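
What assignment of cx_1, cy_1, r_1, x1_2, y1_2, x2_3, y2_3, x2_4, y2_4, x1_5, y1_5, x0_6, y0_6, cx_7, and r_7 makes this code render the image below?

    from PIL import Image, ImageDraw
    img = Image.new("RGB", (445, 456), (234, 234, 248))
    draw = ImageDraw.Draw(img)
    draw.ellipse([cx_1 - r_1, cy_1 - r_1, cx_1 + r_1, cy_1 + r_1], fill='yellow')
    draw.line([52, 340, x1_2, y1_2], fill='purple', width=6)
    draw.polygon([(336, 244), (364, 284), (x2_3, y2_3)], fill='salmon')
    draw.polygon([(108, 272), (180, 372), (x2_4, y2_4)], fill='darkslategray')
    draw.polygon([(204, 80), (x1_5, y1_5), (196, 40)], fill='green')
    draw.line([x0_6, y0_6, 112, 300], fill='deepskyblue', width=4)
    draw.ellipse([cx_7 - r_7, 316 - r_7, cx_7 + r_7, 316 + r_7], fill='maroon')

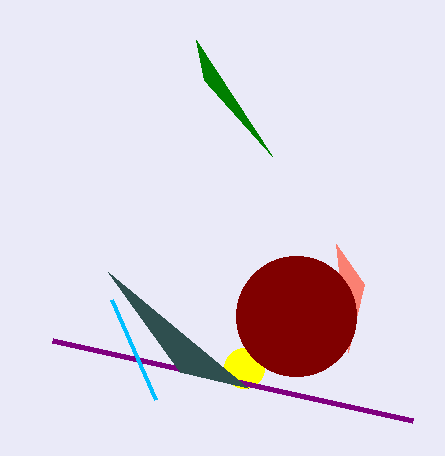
cx_1 = 244; cy_1 = 368; r_1 = 20; x1_2 = 412; y1_2 = 420; x2_3 = 348; y2_3 = 352; x2_4 = 248; y2_4 = 388; x1_5 = 272; y1_5 = 156; x0_6 = 156; y0_6 = 400; cx_7 = 296; r_7 = 60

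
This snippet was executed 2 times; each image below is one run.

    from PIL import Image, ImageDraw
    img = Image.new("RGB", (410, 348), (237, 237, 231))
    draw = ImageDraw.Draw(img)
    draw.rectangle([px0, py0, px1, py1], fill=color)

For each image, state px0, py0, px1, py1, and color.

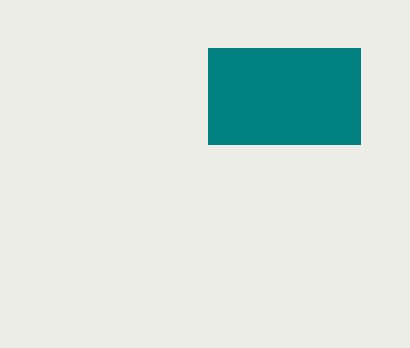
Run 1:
px0 = 208, py0 = 48, px1 = 360, py1 = 144, color = 'teal'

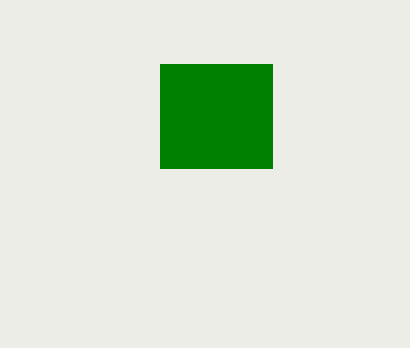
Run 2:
px0 = 160, py0 = 64, px1 = 272, py1 = 168, color = 'green'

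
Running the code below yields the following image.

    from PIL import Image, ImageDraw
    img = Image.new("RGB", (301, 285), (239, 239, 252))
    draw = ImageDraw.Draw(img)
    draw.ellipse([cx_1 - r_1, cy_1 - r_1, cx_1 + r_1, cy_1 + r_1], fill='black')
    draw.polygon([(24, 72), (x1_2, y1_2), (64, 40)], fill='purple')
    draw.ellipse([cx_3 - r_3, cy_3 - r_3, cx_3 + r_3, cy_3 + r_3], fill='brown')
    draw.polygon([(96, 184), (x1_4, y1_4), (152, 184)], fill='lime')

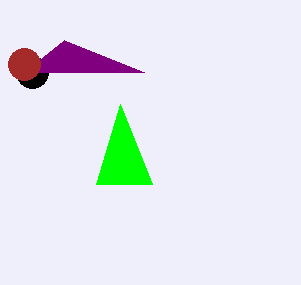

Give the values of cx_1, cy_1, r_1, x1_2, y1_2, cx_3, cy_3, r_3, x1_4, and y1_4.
cx_1 = 32; cy_1 = 72; r_1 = 16; x1_2 = 144; y1_2 = 72; cx_3 = 24; cy_3 = 64; r_3 = 16; x1_4 = 120; y1_4 = 104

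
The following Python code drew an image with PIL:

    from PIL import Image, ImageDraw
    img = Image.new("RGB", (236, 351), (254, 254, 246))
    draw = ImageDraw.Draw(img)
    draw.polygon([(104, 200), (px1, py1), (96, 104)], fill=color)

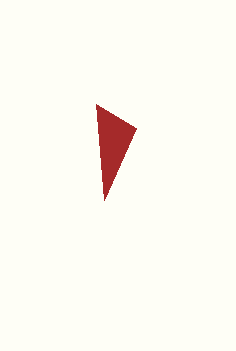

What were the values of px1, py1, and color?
px1 = 136
py1 = 128
color = 'brown'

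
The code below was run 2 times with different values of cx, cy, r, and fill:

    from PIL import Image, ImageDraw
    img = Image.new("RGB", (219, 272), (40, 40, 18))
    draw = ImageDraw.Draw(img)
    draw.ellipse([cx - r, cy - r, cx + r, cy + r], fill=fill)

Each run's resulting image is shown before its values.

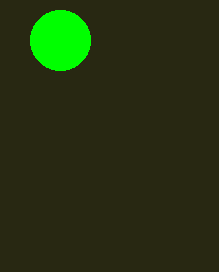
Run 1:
cx = 60
cy = 40
r = 30
fill = 'lime'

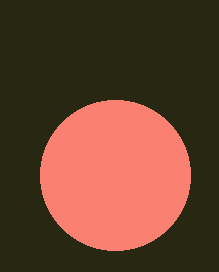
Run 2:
cx = 115; cy = 175; r = 75; fill = 'salmon'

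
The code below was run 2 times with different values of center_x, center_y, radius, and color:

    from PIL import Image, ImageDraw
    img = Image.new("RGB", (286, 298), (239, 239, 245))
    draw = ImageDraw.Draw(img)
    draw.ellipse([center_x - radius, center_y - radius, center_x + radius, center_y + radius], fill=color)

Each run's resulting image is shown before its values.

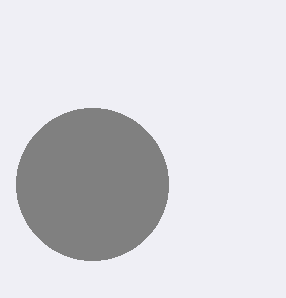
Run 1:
center_x = 92; center_y = 184; radius = 76; color = 'gray'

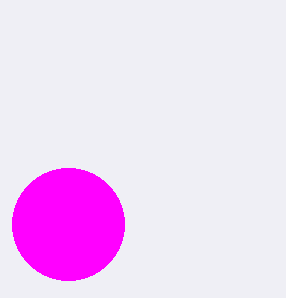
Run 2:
center_x = 68; center_y = 224; radius = 56; color = 'magenta'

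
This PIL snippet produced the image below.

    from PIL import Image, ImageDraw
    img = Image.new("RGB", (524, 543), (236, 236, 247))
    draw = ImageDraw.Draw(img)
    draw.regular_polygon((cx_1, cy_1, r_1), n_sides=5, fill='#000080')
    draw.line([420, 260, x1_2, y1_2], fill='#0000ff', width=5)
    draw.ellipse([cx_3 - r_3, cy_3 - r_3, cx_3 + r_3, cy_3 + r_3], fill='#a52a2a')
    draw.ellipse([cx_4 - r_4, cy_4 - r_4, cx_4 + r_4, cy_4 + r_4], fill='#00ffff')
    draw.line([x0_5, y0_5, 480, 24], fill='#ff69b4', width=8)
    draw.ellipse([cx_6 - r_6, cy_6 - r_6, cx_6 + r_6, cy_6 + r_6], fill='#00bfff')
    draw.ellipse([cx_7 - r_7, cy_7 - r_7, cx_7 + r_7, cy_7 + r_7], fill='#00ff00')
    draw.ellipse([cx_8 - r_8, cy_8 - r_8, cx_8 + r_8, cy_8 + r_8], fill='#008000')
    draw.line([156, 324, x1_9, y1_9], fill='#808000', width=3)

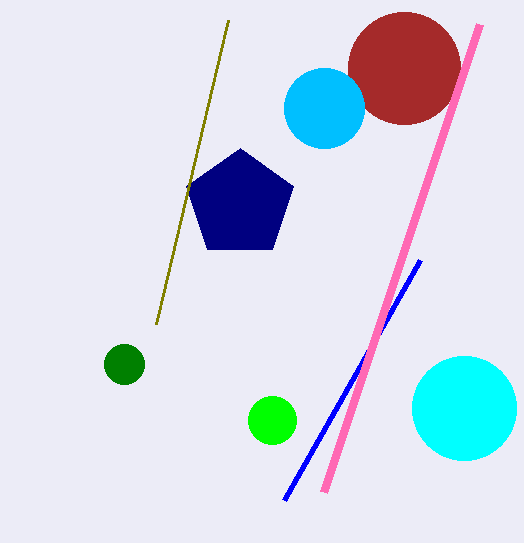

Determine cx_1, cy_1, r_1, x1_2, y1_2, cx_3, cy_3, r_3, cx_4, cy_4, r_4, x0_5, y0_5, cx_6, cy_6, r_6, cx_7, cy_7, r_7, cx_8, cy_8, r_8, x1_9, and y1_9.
cx_1 = 240
cy_1 = 204
r_1 = 56
x1_2 = 284
y1_2 = 500
cx_3 = 404
cy_3 = 68
r_3 = 56
cx_4 = 464
cy_4 = 408
r_4 = 52
x0_5 = 324
y0_5 = 492
cx_6 = 324
cy_6 = 108
r_6 = 40
cx_7 = 272
cy_7 = 420
r_7 = 24
cx_8 = 124
cy_8 = 364
r_8 = 20
x1_9 = 228
y1_9 = 20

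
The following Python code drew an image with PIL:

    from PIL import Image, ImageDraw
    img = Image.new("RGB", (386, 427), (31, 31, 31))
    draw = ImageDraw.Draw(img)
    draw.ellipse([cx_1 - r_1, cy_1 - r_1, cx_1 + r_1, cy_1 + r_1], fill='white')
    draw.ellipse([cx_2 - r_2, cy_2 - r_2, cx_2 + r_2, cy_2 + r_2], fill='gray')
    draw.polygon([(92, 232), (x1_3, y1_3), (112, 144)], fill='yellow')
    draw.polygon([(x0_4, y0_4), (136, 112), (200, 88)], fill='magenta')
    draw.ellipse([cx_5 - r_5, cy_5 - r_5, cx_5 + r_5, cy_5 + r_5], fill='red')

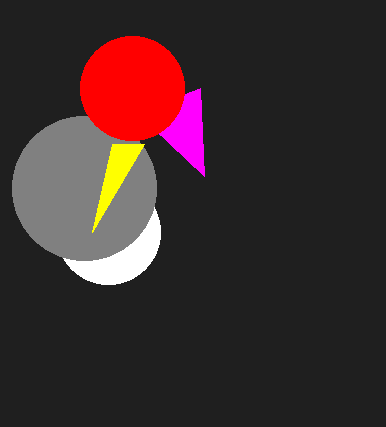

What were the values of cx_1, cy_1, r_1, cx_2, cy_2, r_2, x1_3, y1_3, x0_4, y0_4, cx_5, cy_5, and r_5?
cx_1 = 108; cy_1 = 232; r_1 = 52; cx_2 = 84; cy_2 = 188; r_2 = 72; x1_3 = 144; y1_3 = 144; x0_4 = 204; y0_4 = 176; cx_5 = 132; cy_5 = 88; r_5 = 52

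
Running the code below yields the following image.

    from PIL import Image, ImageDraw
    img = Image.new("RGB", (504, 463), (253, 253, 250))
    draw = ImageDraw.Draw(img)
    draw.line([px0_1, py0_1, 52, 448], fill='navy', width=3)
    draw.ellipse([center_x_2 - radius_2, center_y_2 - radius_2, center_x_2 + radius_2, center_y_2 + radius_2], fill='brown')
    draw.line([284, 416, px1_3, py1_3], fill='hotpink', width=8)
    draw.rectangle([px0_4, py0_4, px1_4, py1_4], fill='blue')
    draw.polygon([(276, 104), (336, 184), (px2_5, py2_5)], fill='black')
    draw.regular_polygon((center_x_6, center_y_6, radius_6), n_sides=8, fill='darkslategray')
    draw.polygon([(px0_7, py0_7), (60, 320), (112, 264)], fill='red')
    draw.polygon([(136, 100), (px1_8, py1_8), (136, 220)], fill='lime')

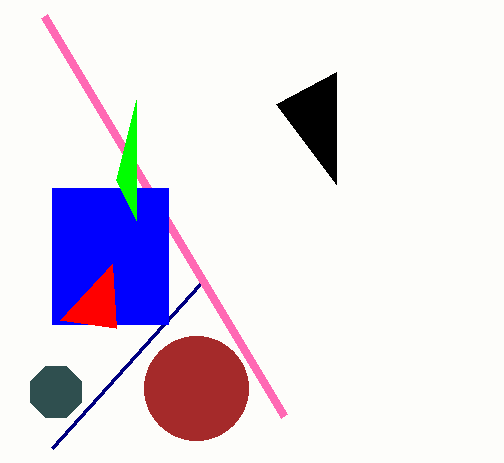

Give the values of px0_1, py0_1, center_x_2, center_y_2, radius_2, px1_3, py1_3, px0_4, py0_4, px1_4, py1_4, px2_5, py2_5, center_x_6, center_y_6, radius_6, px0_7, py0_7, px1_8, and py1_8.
px0_1 = 200, py0_1 = 284, center_x_2 = 196, center_y_2 = 388, radius_2 = 52, px1_3 = 44, py1_3 = 16, px0_4 = 52, py0_4 = 188, px1_4 = 168, py1_4 = 324, px2_5 = 336, py2_5 = 72, center_x_6 = 56, center_y_6 = 392, radius_6 = 28, px0_7 = 116, py0_7 = 328, px1_8 = 116, py1_8 = 180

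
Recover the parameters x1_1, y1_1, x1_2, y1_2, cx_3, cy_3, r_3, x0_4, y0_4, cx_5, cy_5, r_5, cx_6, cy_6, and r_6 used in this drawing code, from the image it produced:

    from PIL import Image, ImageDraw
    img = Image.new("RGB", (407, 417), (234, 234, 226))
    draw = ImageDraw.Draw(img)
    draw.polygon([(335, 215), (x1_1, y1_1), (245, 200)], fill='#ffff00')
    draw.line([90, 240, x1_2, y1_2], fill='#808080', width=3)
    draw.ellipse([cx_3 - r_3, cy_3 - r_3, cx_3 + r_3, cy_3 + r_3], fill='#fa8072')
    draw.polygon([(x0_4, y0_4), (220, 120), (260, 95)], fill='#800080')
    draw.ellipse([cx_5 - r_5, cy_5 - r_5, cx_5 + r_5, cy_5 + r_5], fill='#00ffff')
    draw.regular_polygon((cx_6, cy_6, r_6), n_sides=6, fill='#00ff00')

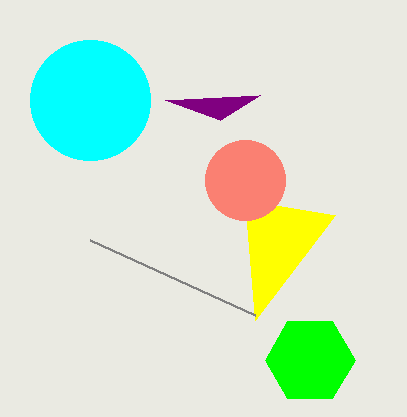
x1_1 = 255; y1_1 = 320; x1_2 = 255; y1_2 = 315; cx_3 = 245; cy_3 = 180; r_3 = 40; x0_4 = 165; y0_4 = 100; cx_5 = 90; cy_5 = 100; r_5 = 60; cx_6 = 310; cy_6 = 360; r_6 = 45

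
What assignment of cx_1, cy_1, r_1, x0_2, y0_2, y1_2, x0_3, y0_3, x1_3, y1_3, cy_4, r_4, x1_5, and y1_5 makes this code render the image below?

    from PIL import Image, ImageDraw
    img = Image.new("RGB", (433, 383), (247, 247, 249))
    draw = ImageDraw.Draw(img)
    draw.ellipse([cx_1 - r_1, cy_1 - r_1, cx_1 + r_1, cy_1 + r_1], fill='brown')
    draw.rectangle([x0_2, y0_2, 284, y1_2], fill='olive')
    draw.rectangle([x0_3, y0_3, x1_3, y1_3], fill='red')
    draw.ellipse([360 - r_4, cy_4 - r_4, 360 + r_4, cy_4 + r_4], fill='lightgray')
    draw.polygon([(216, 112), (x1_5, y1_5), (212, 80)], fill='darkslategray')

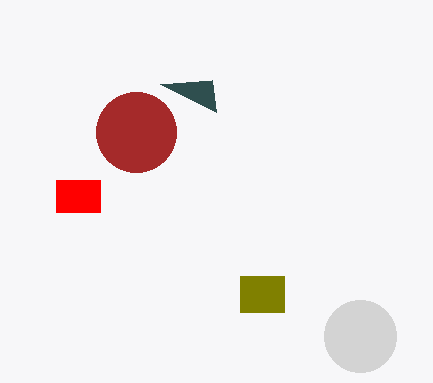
cx_1 = 136
cy_1 = 132
r_1 = 40
x0_2 = 240
y0_2 = 276
y1_2 = 312
x0_3 = 56
y0_3 = 180
x1_3 = 100
y1_3 = 212
cy_4 = 336
r_4 = 36
x1_5 = 160
y1_5 = 84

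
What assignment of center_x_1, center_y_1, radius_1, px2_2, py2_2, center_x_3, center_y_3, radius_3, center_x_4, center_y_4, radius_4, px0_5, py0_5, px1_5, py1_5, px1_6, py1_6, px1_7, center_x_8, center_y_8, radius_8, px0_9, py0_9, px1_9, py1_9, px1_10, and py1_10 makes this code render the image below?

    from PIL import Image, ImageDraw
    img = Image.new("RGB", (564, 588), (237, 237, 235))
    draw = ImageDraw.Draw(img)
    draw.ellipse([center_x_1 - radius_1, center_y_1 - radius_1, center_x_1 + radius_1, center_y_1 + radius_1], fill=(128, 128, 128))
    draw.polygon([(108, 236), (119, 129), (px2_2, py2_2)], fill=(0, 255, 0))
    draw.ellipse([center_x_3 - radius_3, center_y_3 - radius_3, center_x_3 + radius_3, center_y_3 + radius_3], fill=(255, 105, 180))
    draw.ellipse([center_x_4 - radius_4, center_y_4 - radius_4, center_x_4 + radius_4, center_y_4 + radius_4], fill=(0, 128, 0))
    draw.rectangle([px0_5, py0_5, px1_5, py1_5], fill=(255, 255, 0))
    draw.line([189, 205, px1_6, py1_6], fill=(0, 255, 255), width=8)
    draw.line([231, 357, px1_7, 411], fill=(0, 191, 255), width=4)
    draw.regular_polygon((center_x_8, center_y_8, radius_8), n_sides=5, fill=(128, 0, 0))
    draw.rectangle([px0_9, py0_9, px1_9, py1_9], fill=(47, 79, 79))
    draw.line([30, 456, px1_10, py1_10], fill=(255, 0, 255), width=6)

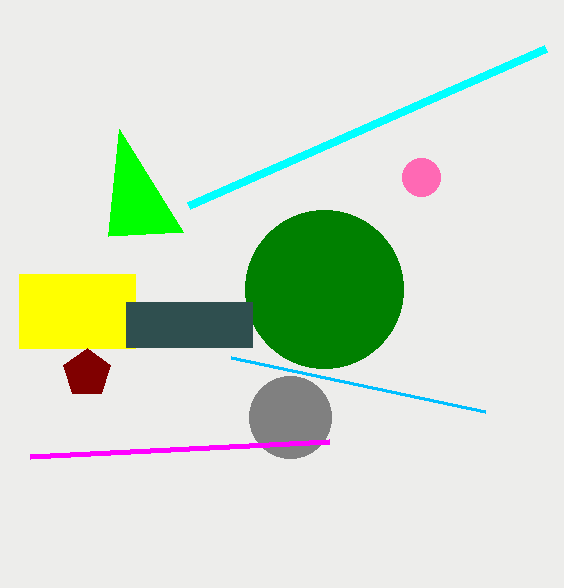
center_x_1 = 290; center_y_1 = 417; radius_1 = 41; px2_2 = 183; py2_2 = 232; center_x_3 = 421; center_y_3 = 177; radius_3 = 19; center_x_4 = 324; center_y_4 = 289; radius_4 = 79; px0_5 = 19; py0_5 = 274; px1_5 = 135; py1_5 = 348; px1_6 = 546; py1_6 = 48; px1_7 = 485; center_x_8 = 87; center_y_8 = 373; radius_8 = 25; px0_9 = 126; py0_9 = 302; px1_9 = 252; py1_9 = 347; px1_10 = 329; py1_10 = 441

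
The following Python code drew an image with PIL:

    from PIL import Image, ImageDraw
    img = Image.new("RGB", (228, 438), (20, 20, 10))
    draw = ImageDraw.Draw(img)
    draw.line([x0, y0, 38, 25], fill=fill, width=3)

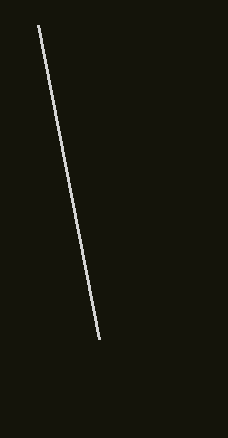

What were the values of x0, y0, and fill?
x0 = 99, y0 = 339, fill = 'lightgray'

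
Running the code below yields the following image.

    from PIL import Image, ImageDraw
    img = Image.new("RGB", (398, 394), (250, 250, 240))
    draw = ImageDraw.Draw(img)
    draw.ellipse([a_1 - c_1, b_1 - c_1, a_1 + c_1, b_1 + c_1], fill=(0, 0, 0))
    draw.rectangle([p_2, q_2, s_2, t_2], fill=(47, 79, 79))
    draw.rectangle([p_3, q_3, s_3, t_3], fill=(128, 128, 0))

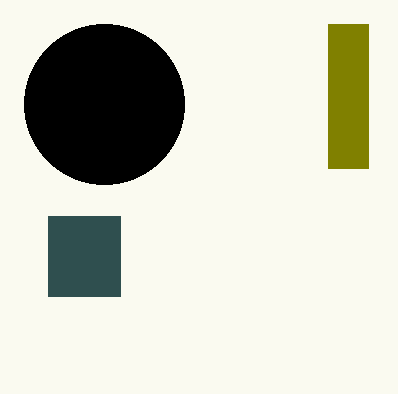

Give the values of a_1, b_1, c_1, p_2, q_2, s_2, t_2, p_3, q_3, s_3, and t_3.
a_1 = 104; b_1 = 104; c_1 = 80; p_2 = 48; q_2 = 216; s_2 = 120; t_2 = 296; p_3 = 328; q_3 = 24; s_3 = 368; t_3 = 168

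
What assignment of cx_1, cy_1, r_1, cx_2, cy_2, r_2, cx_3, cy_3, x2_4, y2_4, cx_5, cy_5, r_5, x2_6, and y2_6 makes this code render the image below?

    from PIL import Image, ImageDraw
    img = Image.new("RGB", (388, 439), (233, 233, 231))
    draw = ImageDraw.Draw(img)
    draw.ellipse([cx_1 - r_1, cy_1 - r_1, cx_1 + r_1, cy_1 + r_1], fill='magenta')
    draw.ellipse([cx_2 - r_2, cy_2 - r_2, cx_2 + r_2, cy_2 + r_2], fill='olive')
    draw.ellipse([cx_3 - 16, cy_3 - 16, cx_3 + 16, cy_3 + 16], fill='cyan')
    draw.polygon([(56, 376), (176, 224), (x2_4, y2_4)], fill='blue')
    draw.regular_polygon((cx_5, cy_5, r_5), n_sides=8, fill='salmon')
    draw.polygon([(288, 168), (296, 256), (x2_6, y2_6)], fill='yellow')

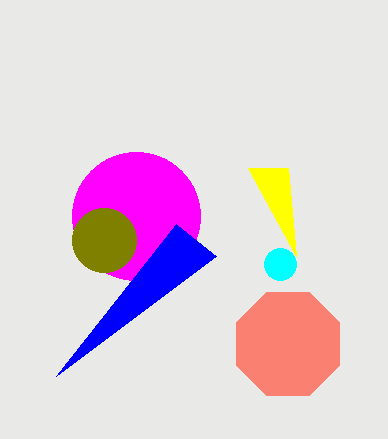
cx_1 = 136
cy_1 = 216
r_1 = 64
cx_2 = 104
cy_2 = 240
r_2 = 32
cx_3 = 280
cy_3 = 264
x2_4 = 216
y2_4 = 256
cx_5 = 288
cy_5 = 344
r_5 = 56
x2_6 = 248
y2_6 = 168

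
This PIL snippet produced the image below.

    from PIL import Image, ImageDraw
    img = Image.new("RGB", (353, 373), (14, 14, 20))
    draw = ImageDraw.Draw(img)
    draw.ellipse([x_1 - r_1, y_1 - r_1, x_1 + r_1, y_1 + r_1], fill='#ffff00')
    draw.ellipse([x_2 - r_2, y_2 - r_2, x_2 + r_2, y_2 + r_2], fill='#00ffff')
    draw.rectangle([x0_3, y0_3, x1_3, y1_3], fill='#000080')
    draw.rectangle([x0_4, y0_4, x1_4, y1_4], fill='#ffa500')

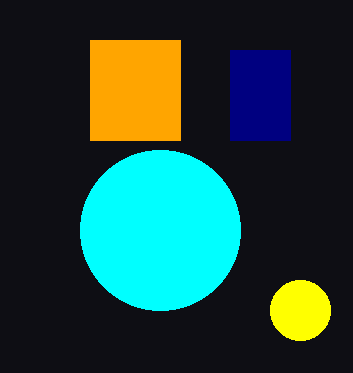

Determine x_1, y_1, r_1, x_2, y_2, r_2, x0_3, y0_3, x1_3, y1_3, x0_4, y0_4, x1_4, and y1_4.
x_1 = 300, y_1 = 310, r_1 = 30, x_2 = 160, y_2 = 230, r_2 = 80, x0_3 = 230, y0_3 = 50, x1_3 = 290, y1_3 = 140, x0_4 = 90, y0_4 = 40, x1_4 = 180, y1_4 = 140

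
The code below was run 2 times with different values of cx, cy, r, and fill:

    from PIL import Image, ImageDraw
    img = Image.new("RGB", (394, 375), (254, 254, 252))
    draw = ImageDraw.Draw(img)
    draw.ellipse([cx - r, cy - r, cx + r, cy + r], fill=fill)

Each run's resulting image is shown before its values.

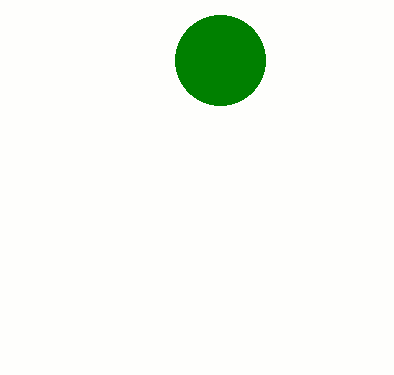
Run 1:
cx = 220
cy = 60
r = 45
fill = 'green'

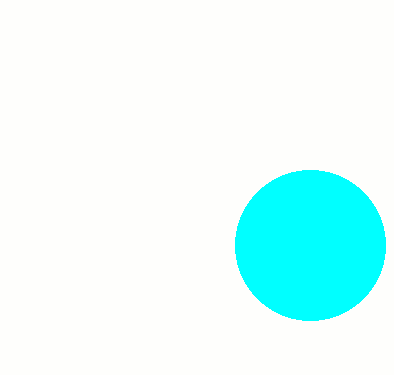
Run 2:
cx = 310, cy = 245, r = 75, fill = 'cyan'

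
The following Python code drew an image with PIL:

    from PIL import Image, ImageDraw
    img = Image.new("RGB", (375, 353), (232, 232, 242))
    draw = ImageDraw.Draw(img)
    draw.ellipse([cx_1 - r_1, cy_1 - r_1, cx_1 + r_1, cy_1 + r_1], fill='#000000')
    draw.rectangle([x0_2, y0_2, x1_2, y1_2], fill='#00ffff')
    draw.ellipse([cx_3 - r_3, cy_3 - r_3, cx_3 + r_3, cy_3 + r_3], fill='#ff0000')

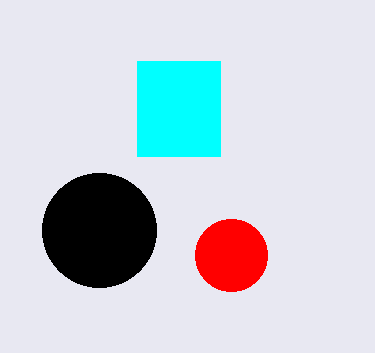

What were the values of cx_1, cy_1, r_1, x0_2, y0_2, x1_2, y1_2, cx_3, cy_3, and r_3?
cx_1 = 99
cy_1 = 230
r_1 = 57
x0_2 = 137
y0_2 = 61
x1_2 = 220
y1_2 = 156
cx_3 = 231
cy_3 = 255
r_3 = 36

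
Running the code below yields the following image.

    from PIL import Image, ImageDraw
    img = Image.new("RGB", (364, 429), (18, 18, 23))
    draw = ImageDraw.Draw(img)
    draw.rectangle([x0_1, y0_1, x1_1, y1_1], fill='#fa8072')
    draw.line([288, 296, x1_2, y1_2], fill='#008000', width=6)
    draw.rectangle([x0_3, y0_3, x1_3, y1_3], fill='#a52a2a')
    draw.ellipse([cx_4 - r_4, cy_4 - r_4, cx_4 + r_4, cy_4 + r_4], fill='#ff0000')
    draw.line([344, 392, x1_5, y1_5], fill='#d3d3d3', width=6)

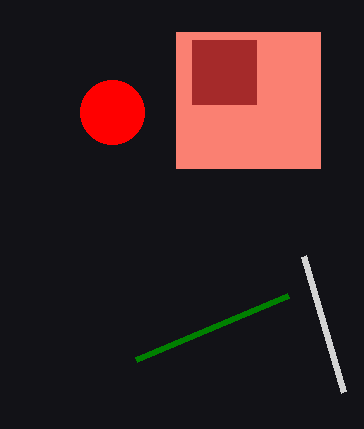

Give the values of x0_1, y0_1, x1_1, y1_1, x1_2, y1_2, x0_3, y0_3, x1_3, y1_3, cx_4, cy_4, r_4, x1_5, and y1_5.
x0_1 = 176, y0_1 = 32, x1_1 = 320, y1_1 = 168, x1_2 = 136, y1_2 = 360, x0_3 = 192, y0_3 = 40, x1_3 = 256, y1_3 = 104, cx_4 = 112, cy_4 = 112, r_4 = 32, x1_5 = 304, y1_5 = 256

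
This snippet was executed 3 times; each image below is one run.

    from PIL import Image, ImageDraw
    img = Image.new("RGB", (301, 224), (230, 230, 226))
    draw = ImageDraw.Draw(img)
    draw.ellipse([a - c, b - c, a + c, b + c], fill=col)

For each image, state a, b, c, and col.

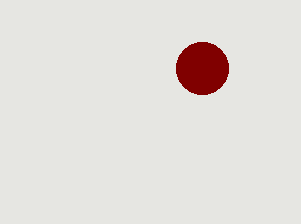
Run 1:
a = 202
b = 68
c = 26
col = 'maroon'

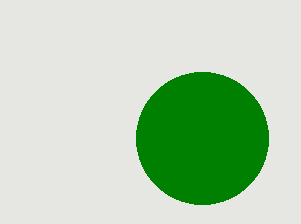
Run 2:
a = 202
b = 138
c = 66
col = 'green'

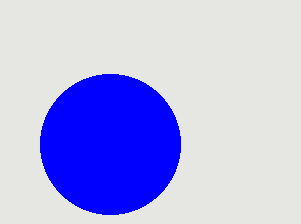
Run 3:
a = 110, b = 144, c = 70, col = 'blue'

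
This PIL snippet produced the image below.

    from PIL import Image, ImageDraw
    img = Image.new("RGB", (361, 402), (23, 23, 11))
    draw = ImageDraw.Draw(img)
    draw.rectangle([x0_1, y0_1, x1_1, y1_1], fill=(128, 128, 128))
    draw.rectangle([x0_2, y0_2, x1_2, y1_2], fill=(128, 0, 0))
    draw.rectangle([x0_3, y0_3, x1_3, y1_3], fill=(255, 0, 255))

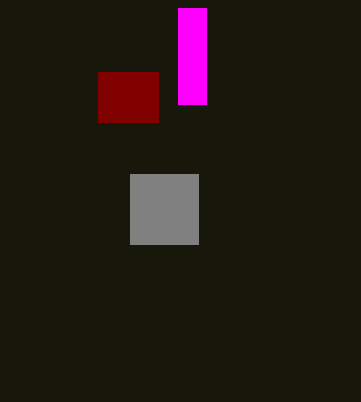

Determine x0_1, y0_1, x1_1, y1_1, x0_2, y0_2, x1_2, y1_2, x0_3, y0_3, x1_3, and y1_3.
x0_1 = 130
y0_1 = 174
x1_1 = 198
y1_1 = 244
x0_2 = 98
y0_2 = 72
x1_2 = 158
y1_2 = 122
x0_3 = 178
y0_3 = 8
x1_3 = 206
y1_3 = 104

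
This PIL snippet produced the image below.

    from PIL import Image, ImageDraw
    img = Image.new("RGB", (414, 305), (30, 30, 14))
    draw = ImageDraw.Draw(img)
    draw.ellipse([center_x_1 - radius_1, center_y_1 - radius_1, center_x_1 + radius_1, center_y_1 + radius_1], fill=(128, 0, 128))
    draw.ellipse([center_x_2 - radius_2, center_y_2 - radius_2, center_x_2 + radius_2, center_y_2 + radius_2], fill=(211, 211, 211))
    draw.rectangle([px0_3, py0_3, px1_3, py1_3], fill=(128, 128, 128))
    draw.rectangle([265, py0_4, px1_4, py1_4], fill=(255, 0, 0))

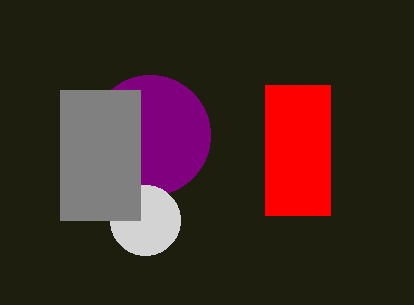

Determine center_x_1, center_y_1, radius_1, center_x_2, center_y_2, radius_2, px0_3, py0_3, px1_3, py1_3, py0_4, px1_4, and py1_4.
center_x_1 = 150
center_y_1 = 135
radius_1 = 60
center_x_2 = 145
center_y_2 = 220
radius_2 = 35
px0_3 = 60
py0_3 = 90
px1_3 = 140
py1_3 = 220
py0_4 = 85
px1_4 = 330
py1_4 = 215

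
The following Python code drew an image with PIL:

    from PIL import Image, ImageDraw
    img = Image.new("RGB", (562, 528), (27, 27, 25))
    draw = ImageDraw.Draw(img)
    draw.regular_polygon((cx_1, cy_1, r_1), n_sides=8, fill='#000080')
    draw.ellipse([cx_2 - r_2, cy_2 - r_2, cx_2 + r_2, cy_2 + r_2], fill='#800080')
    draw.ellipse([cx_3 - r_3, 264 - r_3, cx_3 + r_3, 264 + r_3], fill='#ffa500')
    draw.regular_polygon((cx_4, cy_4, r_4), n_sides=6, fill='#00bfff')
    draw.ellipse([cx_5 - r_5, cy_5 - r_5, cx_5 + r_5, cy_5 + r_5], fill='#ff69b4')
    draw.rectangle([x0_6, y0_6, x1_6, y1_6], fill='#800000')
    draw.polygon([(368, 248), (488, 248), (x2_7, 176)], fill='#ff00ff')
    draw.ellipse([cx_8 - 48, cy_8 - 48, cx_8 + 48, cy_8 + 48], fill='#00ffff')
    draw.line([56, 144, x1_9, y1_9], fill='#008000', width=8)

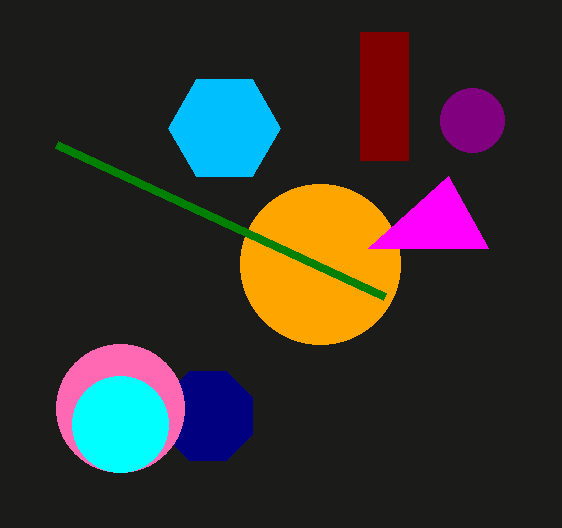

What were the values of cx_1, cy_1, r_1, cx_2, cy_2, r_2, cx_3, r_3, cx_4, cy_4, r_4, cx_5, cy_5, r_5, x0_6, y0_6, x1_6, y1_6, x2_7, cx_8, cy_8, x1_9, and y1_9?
cx_1 = 208, cy_1 = 416, r_1 = 48, cx_2 = 472, cy_2 = 120, r_2 = 32, cx_3 = 320, r_3 = 80, cx_4 = 224, cy_4 = 128, r_4 = 56, cx_5 = 120, cy_5 = 408, r_5 = 64, x0_6 = 360, y0_6 = 32, x1_6 = 408, y1_6 = 160, x2_7 = 448, cx_8 = 120, cy_8 = 424, x1_9 = 384, y1_9 = 296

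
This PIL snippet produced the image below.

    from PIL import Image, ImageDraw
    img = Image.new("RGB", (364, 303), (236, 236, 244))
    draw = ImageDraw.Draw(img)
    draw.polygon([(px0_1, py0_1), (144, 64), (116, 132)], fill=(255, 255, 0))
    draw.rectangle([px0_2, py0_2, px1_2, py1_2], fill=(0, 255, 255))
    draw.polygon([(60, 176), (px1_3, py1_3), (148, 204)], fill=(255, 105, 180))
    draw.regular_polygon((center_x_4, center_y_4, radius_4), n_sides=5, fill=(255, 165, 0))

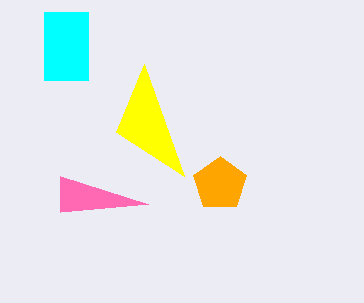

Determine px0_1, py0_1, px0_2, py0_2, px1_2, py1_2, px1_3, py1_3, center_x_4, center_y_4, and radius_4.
px0_1 = 184, py0_1 = 176, px0_2 = 44, py0_2 = 12, px1_2 = 88, py1_2 = 80, px1_3 = 60, py1_3 = 212, center_x_4 = 220, center_y_4 = 184, radius_4 = 28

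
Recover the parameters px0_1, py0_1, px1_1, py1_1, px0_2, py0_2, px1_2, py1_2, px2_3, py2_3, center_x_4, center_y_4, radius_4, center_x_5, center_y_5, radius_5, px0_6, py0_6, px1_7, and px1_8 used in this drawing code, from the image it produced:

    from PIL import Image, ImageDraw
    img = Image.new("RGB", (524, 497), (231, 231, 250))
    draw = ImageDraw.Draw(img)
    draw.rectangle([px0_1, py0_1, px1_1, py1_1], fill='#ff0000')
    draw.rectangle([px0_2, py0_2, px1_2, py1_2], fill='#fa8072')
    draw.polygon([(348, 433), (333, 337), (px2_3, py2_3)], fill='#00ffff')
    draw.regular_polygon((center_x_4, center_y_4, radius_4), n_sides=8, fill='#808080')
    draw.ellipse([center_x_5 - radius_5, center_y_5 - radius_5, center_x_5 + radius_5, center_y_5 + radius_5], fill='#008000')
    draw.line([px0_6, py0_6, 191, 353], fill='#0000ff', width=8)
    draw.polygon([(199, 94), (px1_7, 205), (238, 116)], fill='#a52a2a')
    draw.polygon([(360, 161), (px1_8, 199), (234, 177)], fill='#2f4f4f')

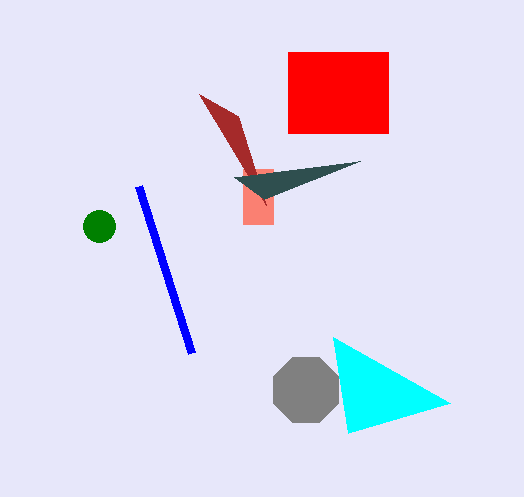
px0_1 = 288, py0_1 = 52, px1_1 = 388, py1_1 = 133, px0_2 = 243, py0_2 = 169, px1_2 = 273, py1_2 = 224, px2_3 = 450, py2_3 = 403, center_x_4 = 306, center_y_4 = 390, radius_4 = 35, center_x_5 = 99, center_y_5 = 226, radius_5 = 16, px0_6 = 138, py0_6 = 186, px1_7 = 266, px1_8 = 264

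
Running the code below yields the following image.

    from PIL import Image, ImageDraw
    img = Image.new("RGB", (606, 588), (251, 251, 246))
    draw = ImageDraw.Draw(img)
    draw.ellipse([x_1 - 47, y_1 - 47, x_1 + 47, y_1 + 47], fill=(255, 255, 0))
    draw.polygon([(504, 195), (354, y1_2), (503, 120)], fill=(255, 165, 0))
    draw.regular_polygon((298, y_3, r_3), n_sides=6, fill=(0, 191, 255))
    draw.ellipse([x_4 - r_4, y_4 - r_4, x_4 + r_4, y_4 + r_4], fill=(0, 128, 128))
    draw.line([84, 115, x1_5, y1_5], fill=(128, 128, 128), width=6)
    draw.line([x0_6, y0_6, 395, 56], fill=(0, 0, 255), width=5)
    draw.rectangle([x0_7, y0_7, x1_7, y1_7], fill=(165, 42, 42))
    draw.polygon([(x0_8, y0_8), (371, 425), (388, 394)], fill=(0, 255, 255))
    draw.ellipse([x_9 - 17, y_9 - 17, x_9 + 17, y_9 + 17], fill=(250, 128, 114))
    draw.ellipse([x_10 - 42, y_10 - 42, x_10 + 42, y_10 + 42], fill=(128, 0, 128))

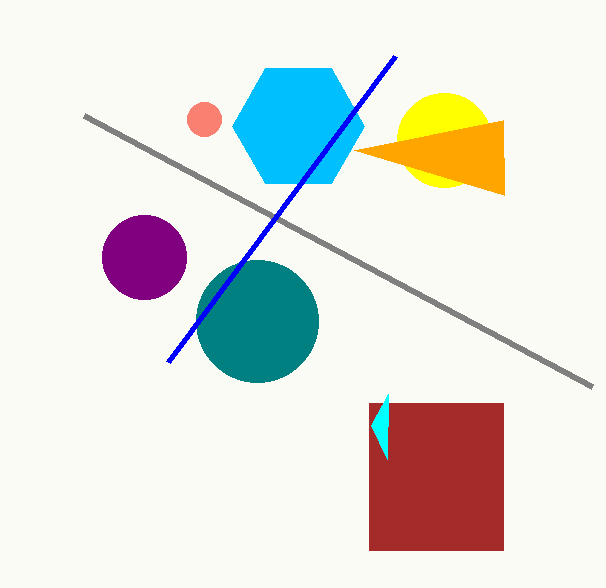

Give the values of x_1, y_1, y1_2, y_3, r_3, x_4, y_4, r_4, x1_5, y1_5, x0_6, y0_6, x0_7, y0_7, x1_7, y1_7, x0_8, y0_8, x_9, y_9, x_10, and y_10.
x_1 = 444, y_1 = 140, y1_2 = 150, y_3 = 126, r_3 = 66, x_4 = 257, y_4 = 321, r_4 = 61, x1_5 = 592, y1_5 = 386, x0_6 = 168, y0_6 = 362, x0_7 = 369, y0_7 = 403, x1_7 = 503, y1_7 = 550, x0_8 = 387, y0_8 = 459, x_9 = 204, y_9 = 119, x_10 = 144, y_10 = 257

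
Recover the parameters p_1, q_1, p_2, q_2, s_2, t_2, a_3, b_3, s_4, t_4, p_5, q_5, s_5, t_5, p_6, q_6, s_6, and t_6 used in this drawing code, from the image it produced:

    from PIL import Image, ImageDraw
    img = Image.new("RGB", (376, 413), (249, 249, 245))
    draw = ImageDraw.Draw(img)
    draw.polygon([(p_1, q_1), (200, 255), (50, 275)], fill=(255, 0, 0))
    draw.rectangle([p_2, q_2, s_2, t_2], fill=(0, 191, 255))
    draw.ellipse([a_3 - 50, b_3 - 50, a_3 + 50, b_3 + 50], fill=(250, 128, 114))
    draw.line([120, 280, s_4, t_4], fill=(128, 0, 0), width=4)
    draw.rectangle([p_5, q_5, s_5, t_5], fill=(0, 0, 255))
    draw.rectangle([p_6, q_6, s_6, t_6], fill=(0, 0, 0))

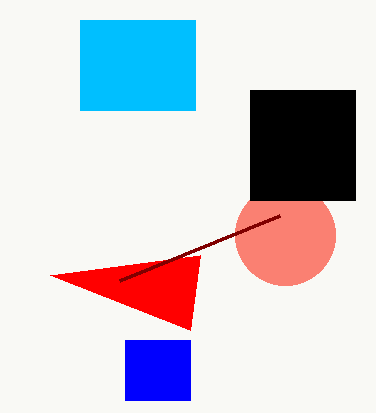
p_1 = 190; q_1 = 330; p_2 = 80; q_2 = 20; s_2 = 195; t_2 = 110; a_3 = 285; b_3 = 235; s_4 = 280; t_4 = 215; p_5 = 125; q_5 = 340; s_5 = 190; t_5 = 400; p_6 = 250; q_6 = 90; s_6 = 355; t_6 = 200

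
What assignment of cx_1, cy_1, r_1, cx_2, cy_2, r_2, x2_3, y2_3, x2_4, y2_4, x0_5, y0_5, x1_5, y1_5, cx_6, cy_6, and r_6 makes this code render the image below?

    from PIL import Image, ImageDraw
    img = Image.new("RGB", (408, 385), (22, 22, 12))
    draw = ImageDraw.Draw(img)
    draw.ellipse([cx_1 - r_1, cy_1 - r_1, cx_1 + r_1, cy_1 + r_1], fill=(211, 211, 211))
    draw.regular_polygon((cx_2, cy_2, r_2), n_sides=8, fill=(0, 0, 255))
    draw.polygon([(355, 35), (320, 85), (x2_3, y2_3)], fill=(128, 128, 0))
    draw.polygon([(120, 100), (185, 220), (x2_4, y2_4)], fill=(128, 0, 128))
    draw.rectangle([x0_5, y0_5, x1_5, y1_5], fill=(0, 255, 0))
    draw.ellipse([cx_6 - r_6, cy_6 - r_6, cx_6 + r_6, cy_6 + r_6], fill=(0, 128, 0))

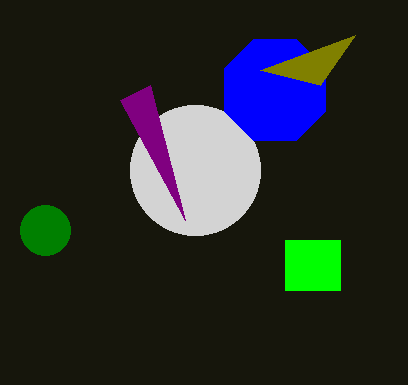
cx_1 = 195, cy_1 = 170, r_1 = 65, cx_2 = 275, cy_2 = 90, r_2 = 55, x2_3 = 260, y2_3 = 70, x2_4 = 150, y2_4 = 85, x0_5 = 285, y0_5 = 240, x1_5 = 340, y1_5 = 290, cx_6 = 45, cy_6 = 230, r_6 = 25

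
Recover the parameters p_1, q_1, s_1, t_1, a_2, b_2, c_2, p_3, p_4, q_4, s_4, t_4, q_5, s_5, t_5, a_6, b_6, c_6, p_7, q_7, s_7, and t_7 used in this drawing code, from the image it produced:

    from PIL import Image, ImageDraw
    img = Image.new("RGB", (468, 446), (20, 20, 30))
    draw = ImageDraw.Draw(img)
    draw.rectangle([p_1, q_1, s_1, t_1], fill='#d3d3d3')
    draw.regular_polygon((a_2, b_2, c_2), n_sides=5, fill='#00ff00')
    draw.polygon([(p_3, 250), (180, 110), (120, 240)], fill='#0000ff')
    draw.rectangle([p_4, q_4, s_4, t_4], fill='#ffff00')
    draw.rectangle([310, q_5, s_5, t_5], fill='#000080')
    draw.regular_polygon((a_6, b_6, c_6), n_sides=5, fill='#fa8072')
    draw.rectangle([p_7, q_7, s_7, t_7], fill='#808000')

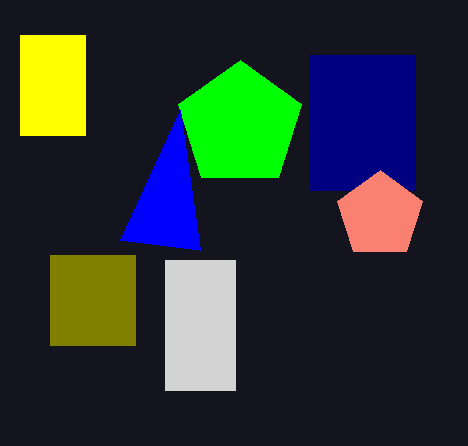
p_1 = 165; q_1 = 260; s_1 = 235; t_1 = 390; a_2 = 240; b_2 = 125; c_2 = 65; p_3 = 200; p_4 = 20; q_4 = 35; s_4 = 85; t_4 = 135; q_5 = 55; s_5 = 415; t_5 = 190; a_6 = 380; b_6 = 215; c_6 = 45; p_7 = 50; q_7 = 255; s_7 = 135; t_7 = 345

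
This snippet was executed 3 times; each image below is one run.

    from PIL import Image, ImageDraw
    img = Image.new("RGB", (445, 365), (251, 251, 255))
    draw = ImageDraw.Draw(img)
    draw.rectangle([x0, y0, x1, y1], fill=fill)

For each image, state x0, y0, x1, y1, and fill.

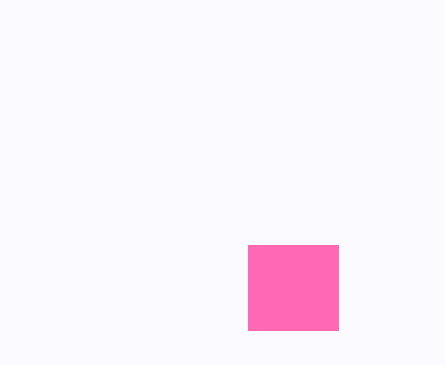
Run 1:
x0 = 248
y0 = 245
x1 = 338
y1 = 330
fill = 'hotpink'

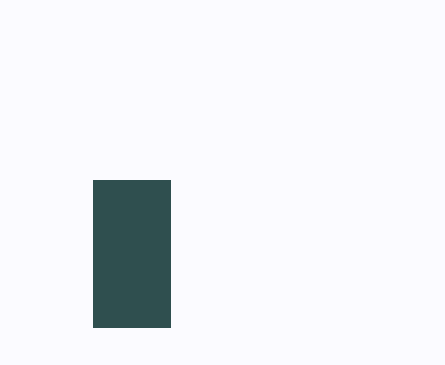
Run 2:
x0 = 93
y0 = 180
x1 = 170
y1 = 327
fill = 'darkslategray'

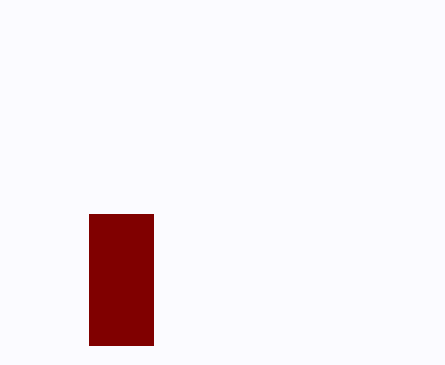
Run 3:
x0 = 89
y0 = 214
x1 = 153
y1 = 345
fill = 'maroon'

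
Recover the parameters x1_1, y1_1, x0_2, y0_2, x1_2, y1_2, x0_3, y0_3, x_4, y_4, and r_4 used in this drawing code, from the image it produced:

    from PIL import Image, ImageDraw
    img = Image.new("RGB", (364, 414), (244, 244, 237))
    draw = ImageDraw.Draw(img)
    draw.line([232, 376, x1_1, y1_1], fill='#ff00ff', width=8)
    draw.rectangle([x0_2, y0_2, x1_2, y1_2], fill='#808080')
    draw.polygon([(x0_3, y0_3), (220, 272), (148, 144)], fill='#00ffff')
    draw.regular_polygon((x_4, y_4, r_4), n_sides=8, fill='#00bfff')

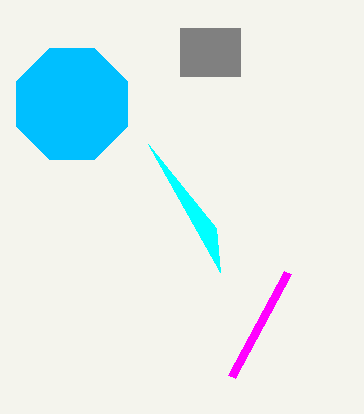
x1_1 = 288; y1_1 = 272; x0_2 = 180; y0_2 = 28; x1_2 = 240; y1_2 = 76; x0_3 = 216; y0_3 = 228; x_4 = 72; y_4 = 104; r_4 = 60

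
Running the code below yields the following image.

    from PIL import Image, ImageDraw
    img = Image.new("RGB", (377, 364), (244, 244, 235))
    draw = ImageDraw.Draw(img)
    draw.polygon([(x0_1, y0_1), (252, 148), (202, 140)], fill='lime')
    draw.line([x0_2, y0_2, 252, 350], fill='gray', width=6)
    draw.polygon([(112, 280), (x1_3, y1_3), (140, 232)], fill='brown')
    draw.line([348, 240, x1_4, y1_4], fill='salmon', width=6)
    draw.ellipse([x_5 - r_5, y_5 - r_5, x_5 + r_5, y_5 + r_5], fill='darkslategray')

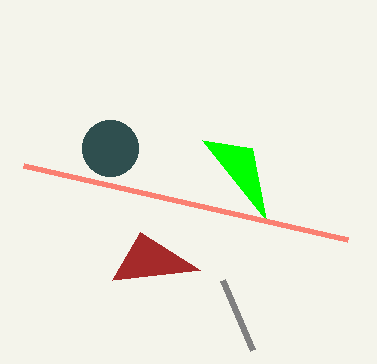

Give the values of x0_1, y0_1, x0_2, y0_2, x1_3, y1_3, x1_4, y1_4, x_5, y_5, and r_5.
x0_1 = 266, y0_1 = 220, x0_2 = 222, y0_2 = 280, x1_3 = 200, y1_3 = 270, x1_4 = 24, y1_4 = 166, x_5 = 110, y_5 = 148, r_5 = 28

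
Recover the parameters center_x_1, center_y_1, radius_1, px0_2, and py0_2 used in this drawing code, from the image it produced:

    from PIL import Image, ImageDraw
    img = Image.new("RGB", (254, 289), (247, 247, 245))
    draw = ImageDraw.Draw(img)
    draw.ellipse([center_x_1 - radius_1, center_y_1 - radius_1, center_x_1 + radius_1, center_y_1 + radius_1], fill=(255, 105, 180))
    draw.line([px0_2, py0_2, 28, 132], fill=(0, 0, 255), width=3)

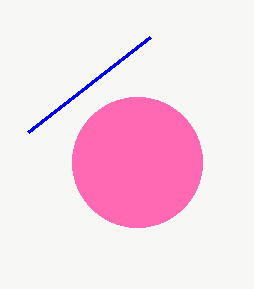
center_x_1 = 137, center_y_1 = 162, radius_1 = 65, px0_2 = 150, py0_2 = 37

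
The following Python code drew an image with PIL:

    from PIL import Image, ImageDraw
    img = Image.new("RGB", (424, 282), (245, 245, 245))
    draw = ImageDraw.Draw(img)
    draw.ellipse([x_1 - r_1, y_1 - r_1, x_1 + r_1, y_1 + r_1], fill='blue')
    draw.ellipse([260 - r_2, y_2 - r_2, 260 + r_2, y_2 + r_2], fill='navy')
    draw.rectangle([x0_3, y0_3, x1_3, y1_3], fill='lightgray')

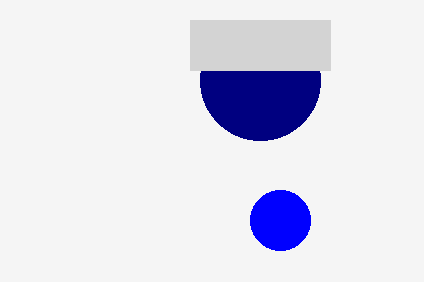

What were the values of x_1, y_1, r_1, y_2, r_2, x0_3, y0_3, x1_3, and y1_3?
x_1 = 280; y_1 = 220; r_1 = 30; y_2 = 80; r_2 = 60; x0_3 = 190; y0_3 = 20; x1_3 = 330; y1_3 = 70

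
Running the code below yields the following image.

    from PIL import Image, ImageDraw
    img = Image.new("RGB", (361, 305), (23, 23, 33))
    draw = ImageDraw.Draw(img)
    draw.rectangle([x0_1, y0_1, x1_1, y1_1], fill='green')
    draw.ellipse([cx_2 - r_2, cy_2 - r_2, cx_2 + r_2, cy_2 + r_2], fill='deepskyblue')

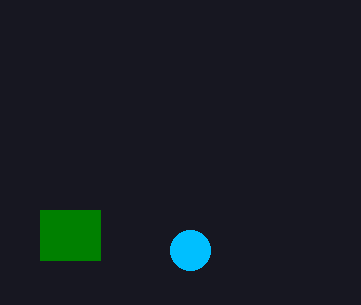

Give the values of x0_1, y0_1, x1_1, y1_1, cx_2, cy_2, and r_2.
x0_1 = 40
y0_1 = 210
x1_1 = 100
y1_1 = 260
cx_2 = 190
cy_2 = 250
r_2 = 20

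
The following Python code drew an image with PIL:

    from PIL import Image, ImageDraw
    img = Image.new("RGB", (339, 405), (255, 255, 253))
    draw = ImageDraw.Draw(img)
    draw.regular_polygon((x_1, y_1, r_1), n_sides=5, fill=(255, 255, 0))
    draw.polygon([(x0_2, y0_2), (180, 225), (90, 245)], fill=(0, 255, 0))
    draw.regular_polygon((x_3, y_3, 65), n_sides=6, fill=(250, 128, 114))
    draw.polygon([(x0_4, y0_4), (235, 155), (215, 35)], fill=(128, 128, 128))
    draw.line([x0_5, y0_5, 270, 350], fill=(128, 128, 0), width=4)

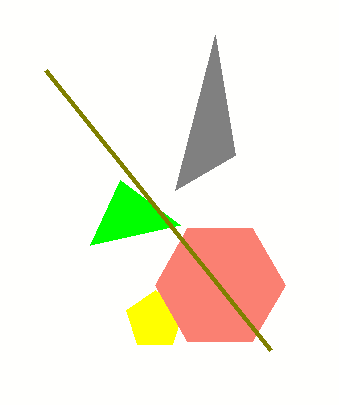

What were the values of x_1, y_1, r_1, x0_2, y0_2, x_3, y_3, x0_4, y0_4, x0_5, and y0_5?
x_1 = 155, y_1 = 320, r_1 = 30, x0_2 = 120, y0_2 = 180, x_3 = 220, y_3 = 285, x0_4 = 175, y0_4 = 190, x0_5 = 45, y0_5 = 70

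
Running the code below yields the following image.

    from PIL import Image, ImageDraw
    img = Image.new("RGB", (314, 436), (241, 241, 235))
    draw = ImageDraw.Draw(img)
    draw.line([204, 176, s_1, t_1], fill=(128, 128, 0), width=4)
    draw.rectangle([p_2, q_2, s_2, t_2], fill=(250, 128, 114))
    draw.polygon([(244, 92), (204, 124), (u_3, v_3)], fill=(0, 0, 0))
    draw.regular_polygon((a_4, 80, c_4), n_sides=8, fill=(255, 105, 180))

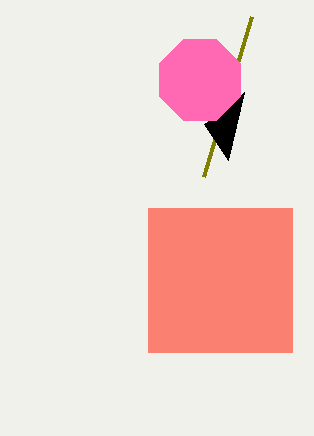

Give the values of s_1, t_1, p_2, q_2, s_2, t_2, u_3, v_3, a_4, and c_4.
s_1 = 252; t_1 = 16; p_2 = 148; q_2 = 208; s_2 = 292; t_2 = 352; u_3 = 228; v_3 = 160; a_4 = 200; c_4 = 44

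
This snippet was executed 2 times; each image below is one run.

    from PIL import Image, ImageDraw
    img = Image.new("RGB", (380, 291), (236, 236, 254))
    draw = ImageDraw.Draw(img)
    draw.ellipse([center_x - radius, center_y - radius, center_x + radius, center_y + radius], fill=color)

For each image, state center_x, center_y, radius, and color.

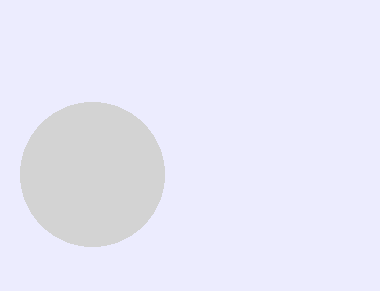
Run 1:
center_x = 92, center_y = 174, radius = 72, color = 'lightgray'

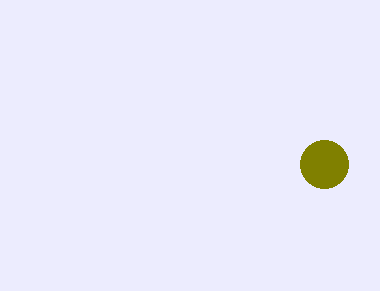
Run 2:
center_x = 324
center_y = 164
radius = 24
color = 'olive'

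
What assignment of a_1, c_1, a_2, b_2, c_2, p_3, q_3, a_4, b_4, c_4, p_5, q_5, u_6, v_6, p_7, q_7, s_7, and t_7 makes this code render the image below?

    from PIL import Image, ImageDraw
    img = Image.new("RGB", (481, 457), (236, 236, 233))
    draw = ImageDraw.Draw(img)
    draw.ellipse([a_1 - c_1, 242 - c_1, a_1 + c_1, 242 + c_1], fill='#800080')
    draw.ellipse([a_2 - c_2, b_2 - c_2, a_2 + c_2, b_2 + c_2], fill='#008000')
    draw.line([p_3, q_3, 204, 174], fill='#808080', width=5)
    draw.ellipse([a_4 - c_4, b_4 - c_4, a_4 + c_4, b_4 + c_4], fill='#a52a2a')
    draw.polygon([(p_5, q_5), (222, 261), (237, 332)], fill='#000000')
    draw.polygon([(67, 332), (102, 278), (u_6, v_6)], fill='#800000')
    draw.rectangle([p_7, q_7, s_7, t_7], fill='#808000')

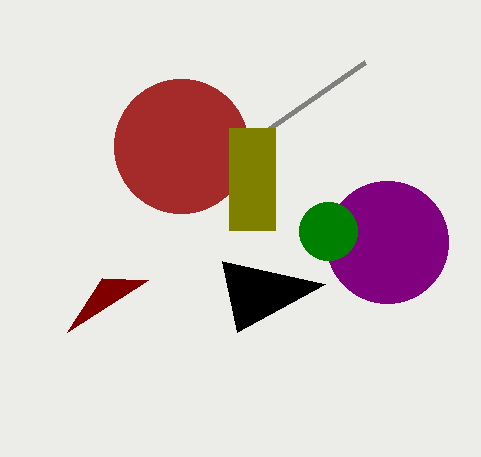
a_1 = 387; c_1 = 61; a_2 = 328; b_2 = 231; c_2 = 29; p_3 = 365; q_3 = 62; a_4 = 181; b_4 = 146; c_4 = 67; p_5 = 325; q_5 = 284; u_6 = 148; v_6 = 280; p_7 = 229; q_7 = 128; s_7 = 275; t_7 = 230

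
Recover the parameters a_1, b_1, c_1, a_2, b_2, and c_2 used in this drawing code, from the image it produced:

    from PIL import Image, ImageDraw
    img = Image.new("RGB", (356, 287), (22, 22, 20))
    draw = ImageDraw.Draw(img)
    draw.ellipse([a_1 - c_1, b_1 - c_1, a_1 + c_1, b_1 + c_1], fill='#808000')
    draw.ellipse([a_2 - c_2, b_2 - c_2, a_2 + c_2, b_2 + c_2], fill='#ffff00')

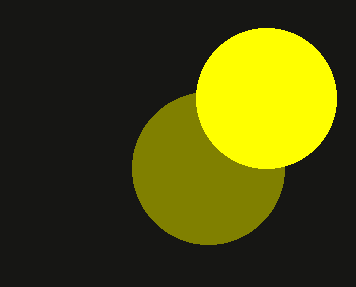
a_1 = 208, b_1 = 168, c_1 = 76, a_2 = 266, b_2 = 98, c_2 = 70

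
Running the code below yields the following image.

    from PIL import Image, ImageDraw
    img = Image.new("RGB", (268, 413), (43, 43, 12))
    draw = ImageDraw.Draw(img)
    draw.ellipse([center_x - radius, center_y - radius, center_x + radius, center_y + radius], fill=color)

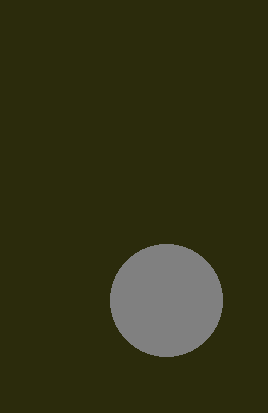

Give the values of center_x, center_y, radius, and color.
center_x = 166, center_y = 300, radius = 56, color = 'gray'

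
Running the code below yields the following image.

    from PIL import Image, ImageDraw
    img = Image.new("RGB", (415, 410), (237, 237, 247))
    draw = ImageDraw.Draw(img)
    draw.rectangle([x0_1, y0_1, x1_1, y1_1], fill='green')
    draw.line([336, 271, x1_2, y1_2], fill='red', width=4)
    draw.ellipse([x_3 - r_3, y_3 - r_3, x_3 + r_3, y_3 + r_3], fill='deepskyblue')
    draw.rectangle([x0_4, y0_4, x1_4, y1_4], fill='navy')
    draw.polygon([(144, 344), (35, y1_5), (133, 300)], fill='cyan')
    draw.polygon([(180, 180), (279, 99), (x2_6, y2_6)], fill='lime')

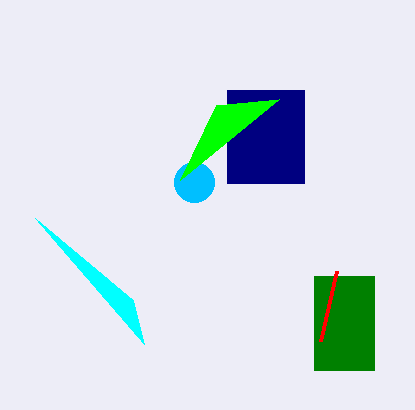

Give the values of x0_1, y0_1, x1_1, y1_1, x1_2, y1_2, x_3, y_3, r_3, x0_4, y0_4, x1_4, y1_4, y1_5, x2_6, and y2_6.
x0_1 = 314; y0_1 = 276; x1_1 = 374; y1_1 = 370; x1_2 = 320; y1_2 = 341; x_3 = 194; y_3 = 182; r_3 = 20; x0_4 = 227; y0_4 = 90; x1_4 = 304; y1_4 = 183; y1_5 = 218; x2_6 = 216; y2_6 = 105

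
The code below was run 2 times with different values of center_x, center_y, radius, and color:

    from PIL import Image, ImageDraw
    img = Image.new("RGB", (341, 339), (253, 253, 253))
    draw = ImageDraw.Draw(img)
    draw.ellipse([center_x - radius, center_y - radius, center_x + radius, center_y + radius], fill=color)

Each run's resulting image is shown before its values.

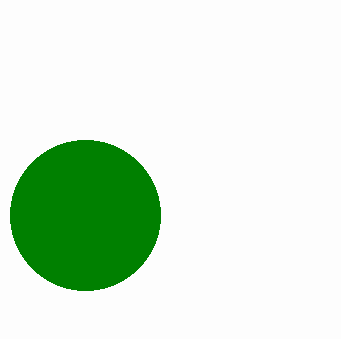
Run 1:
center_x = 85
center_y = 215
radius = 75
color = 'green'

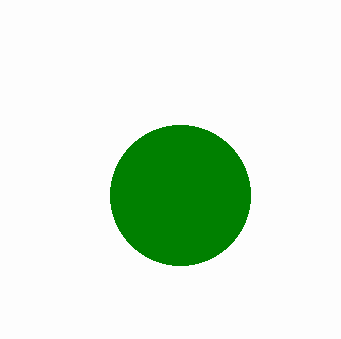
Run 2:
center_x = 180; center_y = 195; radius = 70; color = 'green'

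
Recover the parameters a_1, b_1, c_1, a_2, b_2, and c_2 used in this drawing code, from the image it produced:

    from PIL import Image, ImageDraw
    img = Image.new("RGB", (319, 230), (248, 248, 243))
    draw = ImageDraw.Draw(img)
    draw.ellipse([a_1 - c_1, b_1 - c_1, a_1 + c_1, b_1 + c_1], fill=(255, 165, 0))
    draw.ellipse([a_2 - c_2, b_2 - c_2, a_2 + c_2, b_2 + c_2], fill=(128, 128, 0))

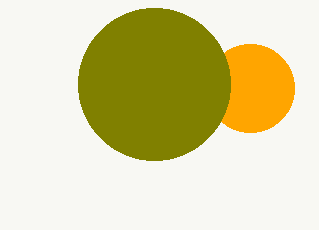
a_1 = 250; b_1 = 88; c_1 = 44; a_2 = 154; b_2 = 84; c_2 = 76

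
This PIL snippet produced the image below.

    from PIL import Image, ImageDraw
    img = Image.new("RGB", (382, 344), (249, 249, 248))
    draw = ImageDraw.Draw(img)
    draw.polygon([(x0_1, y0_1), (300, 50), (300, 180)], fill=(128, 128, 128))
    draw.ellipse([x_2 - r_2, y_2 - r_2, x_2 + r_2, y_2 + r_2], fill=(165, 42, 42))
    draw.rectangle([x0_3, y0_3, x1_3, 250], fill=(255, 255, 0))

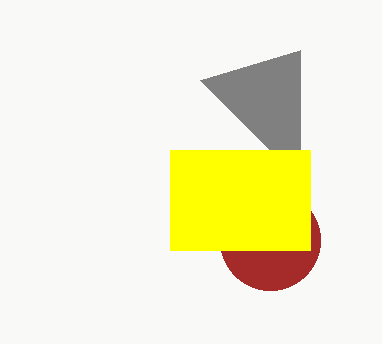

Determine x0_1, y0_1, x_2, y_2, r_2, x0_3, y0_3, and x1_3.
x0_1 = 200, y0_1 = 80, x_2 = 270, y_2 = 240, r_2 = 50, x0_3 = 170, y0_3 = 150, x1_3 = 310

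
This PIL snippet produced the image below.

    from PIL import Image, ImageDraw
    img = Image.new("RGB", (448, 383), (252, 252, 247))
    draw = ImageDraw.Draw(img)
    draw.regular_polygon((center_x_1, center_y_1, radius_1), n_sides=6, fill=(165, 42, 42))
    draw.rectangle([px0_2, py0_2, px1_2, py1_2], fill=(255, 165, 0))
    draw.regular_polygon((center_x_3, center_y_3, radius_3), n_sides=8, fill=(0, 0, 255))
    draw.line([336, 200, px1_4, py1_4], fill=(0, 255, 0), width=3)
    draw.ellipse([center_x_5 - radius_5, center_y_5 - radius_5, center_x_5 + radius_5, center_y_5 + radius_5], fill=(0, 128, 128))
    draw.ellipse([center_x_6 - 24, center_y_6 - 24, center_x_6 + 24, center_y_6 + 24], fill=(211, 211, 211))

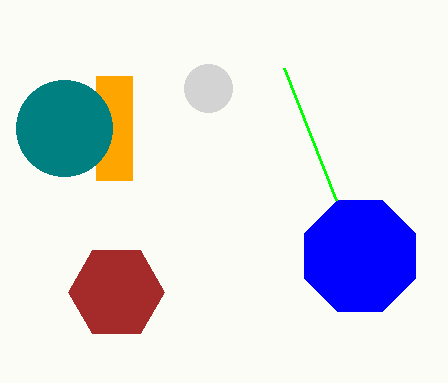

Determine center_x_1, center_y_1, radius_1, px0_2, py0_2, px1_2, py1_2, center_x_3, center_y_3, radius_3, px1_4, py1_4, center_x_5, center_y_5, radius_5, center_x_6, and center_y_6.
center_x_1 = 116; center_y_1 = 292; radius_1 = 48; px0_2 = 96; py0_2 = 76; px1_2 = 132; py1_2 = 180; center_x_3 = 360; center_y_3 = 256; radius_3 = 60; px1_4 = 284; py1_4 = 68; center_x_5 = 64; center_y_5 = 128; radius_5 = 48; center_x_6 = 208; center_y_6 = 88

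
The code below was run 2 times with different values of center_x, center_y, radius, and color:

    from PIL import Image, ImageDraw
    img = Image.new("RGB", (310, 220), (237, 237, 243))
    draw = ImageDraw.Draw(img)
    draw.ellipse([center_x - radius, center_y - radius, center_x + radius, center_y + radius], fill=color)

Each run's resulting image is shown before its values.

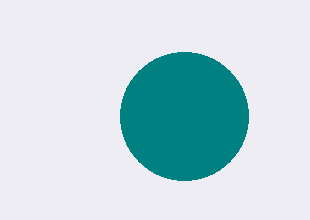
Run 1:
center_x = 184
center_y = 116
radius = 64
color = 'teal'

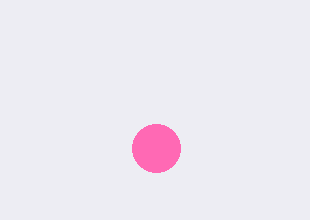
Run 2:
center_x = 156, center_y = 148, radius = 24, color = 'hotpink'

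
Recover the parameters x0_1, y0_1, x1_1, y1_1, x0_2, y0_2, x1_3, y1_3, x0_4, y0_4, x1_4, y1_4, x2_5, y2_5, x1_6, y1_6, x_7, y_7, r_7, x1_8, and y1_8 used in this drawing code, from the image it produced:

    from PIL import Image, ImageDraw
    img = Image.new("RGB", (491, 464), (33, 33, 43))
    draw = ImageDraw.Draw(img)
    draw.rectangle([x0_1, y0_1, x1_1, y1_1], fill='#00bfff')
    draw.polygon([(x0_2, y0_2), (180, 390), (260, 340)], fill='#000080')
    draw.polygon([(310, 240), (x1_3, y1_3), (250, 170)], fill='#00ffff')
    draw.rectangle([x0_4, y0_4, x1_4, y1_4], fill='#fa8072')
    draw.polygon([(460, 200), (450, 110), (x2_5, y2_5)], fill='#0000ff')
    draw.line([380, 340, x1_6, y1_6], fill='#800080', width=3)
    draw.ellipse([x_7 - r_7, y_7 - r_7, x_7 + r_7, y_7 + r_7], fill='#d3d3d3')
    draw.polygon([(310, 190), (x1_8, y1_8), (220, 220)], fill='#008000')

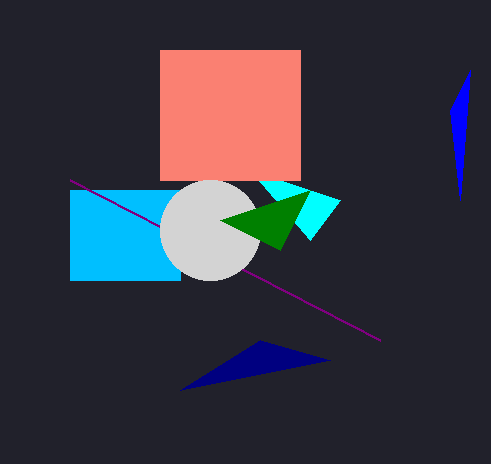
x0_1 = 70, y0_1 = 190, x1_1 = 180, y1_1 = 280, x0_2 = 330, y0_2 = 360, x1_3 = 340, y1_3 = 200, x0_4 = 160, y0_4 = 50, x1_4 = 300, y1_4 = 180, x2_5 = 470, y2_5 = 70, x1_6 = 70, y1_6 = 180, x_7 = 210, y_7 = 230, r_7 = 50, x1_8 = 280, y1_8 = 250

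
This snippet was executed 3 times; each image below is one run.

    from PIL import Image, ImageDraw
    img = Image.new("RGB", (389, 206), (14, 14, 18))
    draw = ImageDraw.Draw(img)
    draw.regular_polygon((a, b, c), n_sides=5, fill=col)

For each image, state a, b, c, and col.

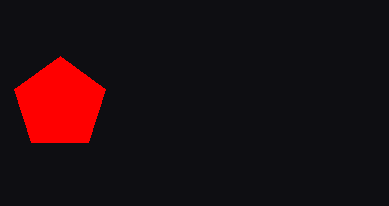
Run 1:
a = 60, b = 104, c = 48, col = 'red'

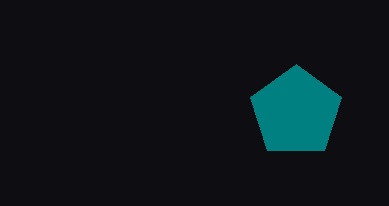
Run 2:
a = 296
b = 112
c = 48
col = 'teal'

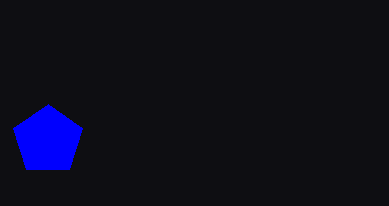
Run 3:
a = 48
b = 140
c = 36
col = 'blue'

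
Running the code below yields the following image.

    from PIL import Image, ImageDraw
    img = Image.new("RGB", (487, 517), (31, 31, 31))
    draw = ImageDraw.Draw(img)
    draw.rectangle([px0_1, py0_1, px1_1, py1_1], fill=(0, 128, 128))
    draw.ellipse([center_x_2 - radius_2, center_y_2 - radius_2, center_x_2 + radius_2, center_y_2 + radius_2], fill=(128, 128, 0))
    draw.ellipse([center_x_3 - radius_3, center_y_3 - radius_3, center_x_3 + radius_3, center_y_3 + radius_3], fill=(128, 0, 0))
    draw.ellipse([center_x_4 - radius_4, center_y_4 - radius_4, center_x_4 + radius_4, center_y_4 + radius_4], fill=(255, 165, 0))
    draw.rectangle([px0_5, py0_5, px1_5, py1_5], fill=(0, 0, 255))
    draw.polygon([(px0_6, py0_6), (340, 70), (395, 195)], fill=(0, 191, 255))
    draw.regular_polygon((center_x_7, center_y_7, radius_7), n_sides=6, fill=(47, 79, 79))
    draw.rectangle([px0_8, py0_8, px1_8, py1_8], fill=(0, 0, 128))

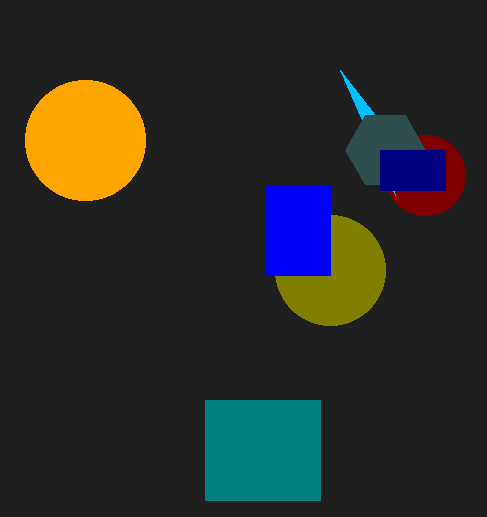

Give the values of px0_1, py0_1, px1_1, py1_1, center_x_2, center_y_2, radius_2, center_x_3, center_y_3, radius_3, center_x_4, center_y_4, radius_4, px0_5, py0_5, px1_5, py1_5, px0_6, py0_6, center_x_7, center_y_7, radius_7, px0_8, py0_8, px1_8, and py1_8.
px0_1 = 205, py0_1 = 400, px1_1 = 320, py1_1 = 500, center_x_2 = 330, center_y_2 = 270, radius_2 = 55, center_x_3 = 425, center_y_3 = 175, radius_3 = 40, center_x_4 = 85, center_y_4 = 140, radius_4 = 60, px0_5 = 265, py0_5 = 185, px1_5 = 330, py1_5 = 275, px0_6 = 375, py0_6 = 115, center_x_7 = 385, center_y_7 = 150, radius_7 = 40, px0_8 = 380, py0_8 = 150, px1_8 = 445, py1_8 = 190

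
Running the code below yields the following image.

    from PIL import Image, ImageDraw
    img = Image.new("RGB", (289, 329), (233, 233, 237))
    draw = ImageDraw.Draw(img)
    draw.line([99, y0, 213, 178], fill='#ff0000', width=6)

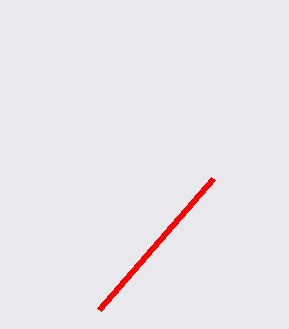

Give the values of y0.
y0 = 309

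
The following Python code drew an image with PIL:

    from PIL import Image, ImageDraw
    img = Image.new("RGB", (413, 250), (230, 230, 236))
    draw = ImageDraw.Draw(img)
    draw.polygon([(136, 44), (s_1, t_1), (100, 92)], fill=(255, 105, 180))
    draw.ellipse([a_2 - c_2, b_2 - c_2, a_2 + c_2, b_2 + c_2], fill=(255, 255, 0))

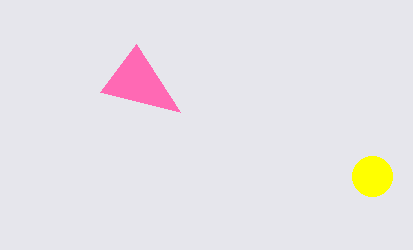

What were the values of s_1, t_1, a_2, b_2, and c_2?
s_1 = 180; t_1 = 112; a_2 = 372; b_2 = 176; c_2 = 20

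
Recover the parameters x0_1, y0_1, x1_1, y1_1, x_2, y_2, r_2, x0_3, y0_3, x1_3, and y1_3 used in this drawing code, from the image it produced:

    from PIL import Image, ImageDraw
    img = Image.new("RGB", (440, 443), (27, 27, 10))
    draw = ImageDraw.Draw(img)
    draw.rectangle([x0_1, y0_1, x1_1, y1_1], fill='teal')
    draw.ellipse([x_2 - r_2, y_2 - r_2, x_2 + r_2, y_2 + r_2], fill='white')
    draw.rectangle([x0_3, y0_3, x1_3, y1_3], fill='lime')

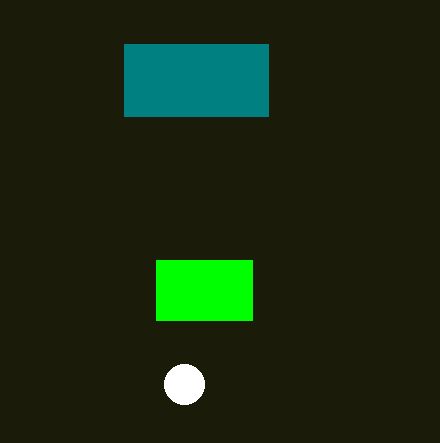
x0_1 = 124
y0_1 = 44
x1_1 = 268
y1_1 = 116
x_2 = 184
y_2 = 384
r_2 = 20
x0_3 = 156
y0_3 = 260
x1_3 = 252
y1_3 = 320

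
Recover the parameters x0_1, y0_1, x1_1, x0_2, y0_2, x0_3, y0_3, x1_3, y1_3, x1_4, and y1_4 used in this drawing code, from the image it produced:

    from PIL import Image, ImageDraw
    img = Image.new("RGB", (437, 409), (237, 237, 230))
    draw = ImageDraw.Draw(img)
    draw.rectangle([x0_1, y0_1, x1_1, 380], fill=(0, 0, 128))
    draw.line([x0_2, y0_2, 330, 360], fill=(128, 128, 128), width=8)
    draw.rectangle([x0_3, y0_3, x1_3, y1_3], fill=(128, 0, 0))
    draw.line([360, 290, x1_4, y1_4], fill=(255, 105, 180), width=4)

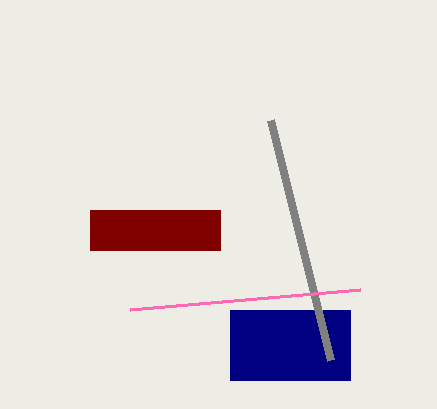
x0_1 = 230
y0_1 = 310
x1_1 = 350
x0_2 = 270
y0_2 = 120
x0_3 = 90
y0_3 = 210
x1_3 = 220
y1_3 = 250
x1_4 = 130
y1_4 = 310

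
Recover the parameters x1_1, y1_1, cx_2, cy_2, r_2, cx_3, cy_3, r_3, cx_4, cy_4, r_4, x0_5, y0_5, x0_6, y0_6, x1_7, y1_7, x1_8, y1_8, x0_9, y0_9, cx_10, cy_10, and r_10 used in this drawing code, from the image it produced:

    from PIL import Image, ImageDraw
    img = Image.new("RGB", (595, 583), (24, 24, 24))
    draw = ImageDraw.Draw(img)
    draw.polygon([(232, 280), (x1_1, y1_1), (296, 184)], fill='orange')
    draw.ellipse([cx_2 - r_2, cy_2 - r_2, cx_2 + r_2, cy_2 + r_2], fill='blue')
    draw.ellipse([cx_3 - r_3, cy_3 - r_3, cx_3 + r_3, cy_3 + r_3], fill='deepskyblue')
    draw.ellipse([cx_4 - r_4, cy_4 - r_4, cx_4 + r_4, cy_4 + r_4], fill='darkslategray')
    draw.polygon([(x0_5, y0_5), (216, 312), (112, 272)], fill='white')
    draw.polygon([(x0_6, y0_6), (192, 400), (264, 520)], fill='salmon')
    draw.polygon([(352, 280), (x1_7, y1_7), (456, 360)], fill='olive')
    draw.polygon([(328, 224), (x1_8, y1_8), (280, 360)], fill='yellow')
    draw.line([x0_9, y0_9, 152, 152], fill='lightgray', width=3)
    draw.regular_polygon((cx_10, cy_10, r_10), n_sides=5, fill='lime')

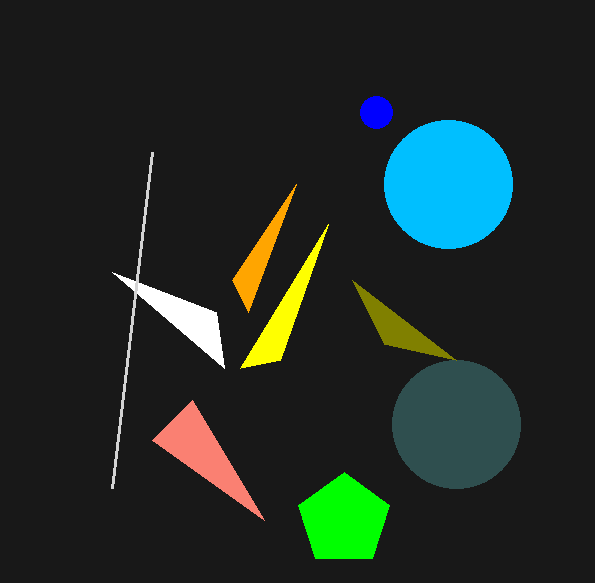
x1_1 = 248, y1_1 = 312, cx_2 = 376, cy_2 = 112, r_2 = 16, cx_3 = 448, cy_3 = 184, r_3 = 64, cx_4 = 456, cy_4 = 424, r_4 = 64, x0_5 = 224, y0_5 = 368, x0_6 = 152, y0_6 = 440, x1_7 = 384, y1_7 = 344, x1_8 = 240, y1_8 = 368, x0_9 = 112, y0_9 = 488, cx_10 = 344, cy_10 = 520, r_10 = 48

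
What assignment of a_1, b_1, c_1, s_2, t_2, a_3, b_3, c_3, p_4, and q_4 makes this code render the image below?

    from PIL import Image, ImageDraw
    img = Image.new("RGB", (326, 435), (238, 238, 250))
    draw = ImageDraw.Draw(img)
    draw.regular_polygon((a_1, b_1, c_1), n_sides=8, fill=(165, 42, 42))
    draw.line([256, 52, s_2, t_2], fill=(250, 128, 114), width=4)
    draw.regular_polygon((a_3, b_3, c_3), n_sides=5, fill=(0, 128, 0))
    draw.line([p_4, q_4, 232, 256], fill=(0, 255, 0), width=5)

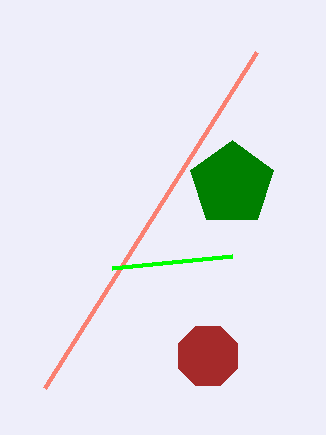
a_1 = 208, b_1 = 356, c_1 = 32, s_2 = 44, t_2 = 388, a_3 = 232, b_3 = 184, c_3 = 44, p_4 = 112, q_4 = 268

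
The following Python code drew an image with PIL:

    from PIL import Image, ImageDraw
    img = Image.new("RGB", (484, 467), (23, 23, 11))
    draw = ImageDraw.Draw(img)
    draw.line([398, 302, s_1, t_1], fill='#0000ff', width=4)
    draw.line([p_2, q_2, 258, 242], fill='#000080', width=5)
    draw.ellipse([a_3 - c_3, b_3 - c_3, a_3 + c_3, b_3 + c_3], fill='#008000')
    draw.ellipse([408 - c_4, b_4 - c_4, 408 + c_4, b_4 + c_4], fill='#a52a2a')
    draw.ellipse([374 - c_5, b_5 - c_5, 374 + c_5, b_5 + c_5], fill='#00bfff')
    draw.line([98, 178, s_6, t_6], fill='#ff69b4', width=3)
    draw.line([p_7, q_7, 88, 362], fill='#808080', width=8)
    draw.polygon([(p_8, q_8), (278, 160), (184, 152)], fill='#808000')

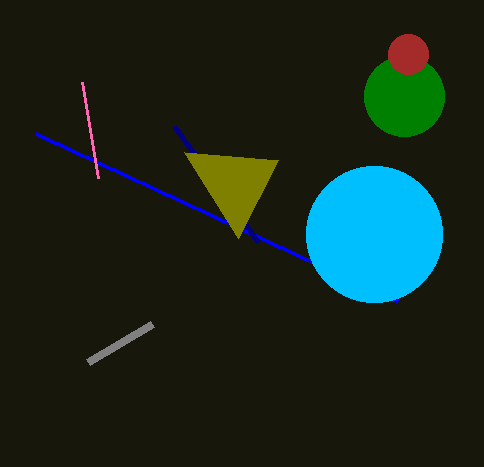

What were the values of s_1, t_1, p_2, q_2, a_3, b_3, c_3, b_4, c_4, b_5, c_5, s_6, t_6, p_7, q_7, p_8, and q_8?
s_1 = 36, t_1 = 134, p_2 = 174, q_2 = 126, a_3 = 404, b_3 = 96, c_3 = 40, b_4 = 54, c_4 = 20, b_5 = 234, c_5 = 68, s_6 = 82, t_6 = 82, p_7 = 152, q_7 = 324, p_8 = 238, q_8 = 238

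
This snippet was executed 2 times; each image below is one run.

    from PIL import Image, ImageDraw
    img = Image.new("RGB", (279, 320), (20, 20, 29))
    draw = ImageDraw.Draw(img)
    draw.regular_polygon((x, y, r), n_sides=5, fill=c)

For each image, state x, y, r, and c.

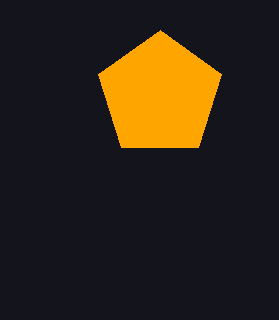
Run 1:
x = 160; y = 95; r = 65; c = 'orange'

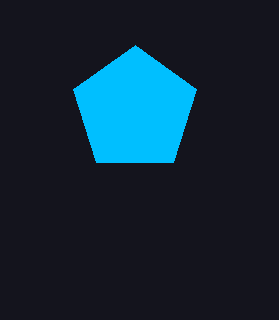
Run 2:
x = 135; y = 110; r = 65; c = 'deepskyblue'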